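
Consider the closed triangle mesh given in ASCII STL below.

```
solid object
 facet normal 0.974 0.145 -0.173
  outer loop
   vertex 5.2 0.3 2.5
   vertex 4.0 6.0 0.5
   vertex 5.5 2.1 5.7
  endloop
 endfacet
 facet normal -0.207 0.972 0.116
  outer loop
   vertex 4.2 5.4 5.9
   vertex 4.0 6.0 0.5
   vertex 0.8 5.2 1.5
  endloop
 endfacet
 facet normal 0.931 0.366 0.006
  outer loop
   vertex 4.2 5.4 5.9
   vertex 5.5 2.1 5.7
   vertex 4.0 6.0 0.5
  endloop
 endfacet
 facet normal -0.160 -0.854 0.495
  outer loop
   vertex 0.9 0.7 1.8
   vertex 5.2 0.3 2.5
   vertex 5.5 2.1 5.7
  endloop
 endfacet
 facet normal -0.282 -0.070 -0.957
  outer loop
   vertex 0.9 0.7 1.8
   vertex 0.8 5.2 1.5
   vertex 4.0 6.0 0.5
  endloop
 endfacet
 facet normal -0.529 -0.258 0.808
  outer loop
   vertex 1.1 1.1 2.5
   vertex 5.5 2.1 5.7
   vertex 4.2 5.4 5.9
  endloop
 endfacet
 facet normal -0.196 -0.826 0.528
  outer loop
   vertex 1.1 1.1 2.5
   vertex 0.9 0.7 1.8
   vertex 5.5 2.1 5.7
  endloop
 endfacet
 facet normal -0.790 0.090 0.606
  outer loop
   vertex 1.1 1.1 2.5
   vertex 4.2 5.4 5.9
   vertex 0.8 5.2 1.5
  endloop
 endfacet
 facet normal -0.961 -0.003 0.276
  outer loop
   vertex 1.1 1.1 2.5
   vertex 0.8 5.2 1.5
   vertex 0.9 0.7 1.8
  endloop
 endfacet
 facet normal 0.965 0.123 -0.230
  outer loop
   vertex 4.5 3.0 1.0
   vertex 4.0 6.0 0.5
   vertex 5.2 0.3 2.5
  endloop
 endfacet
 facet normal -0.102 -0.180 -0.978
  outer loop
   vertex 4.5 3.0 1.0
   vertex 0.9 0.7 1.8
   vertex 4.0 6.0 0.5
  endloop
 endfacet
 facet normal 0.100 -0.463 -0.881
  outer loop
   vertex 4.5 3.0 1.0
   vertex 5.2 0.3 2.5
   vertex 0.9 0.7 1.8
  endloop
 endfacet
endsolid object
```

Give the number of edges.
18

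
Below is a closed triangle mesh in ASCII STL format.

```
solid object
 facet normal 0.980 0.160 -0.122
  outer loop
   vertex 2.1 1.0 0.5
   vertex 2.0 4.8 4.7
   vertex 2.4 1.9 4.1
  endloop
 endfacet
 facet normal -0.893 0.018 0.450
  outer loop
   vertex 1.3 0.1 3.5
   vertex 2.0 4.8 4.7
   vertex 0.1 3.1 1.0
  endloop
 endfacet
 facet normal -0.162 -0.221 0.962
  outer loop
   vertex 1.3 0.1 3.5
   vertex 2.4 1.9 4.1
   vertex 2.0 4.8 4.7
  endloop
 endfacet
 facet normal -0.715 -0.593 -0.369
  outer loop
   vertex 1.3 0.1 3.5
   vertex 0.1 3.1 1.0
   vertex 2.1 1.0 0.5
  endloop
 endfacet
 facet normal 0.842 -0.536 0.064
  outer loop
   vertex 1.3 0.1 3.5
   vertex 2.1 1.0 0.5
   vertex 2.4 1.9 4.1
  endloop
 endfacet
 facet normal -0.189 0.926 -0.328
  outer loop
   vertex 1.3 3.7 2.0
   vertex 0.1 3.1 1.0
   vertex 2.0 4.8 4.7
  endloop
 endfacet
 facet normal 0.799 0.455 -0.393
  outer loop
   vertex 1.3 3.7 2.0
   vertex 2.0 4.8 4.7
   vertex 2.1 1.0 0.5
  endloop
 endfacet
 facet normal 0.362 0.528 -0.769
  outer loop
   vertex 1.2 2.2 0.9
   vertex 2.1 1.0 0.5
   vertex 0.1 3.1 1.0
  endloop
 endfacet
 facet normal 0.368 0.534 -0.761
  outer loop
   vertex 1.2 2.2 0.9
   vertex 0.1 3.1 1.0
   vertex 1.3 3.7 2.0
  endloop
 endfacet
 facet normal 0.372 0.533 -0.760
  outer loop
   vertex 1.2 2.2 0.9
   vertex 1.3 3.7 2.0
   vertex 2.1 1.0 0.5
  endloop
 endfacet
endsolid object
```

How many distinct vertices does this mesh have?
7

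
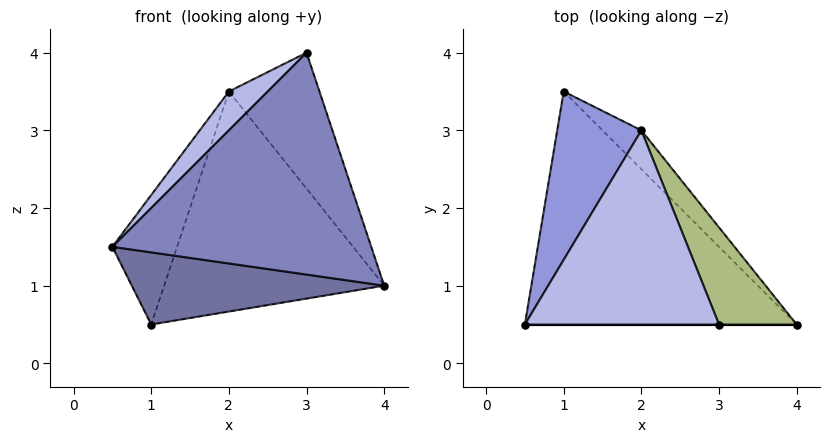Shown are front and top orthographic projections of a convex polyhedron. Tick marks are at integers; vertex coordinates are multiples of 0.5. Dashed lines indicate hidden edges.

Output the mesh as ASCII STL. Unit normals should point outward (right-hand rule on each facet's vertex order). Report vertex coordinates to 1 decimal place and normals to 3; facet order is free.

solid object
 facet normal -0.135 -0.293 -0.947
  outer loop
   vertex 1.0 3.5 0.5
   vertex 4.0 0.5 1.0
   vertex 0.5 0.5 1.5
  endloop
 endfacet
 facet normal 0.000 -1.000 0.000
  outer loop
   vertex 3.0 0.5 4.0
   vertex 0.5 0.5 1.5
   vertex 4.0 0.5 1.0
  endloop
 endfacet
 facet normal -0.901 0.265 0.344
  outer loop
   vertex 2.0 3.0 3.5
   vertex 1.0 3.5 0.5
   vertex 0.5 0.5 1.5
  endloop
 endfacet
 facet normal -0.700 -0.140 0.700
  outer loop
   vertex 2.0 3.0 3.5
   vertex 0.5 0.5 1.5
   vertex 3.0 0.5 4.0
  endloop
 endfacet
 facet normal 0.712 0.692 -0.122
  outer loop
   vertex 2.0 3.0 3.5
   vertex 4.0 0.5 1.0
   vertex 1.0 3.5 0.5
  endloop
 endfacet
 facet normal 0.867 0.405 0.289
  outer loop
   vertex 2.0 3.0 3.5
   vertex 3.0 0.5 4.0
   vertex 4.0 0.5 1.0
  endloop
 endfacet
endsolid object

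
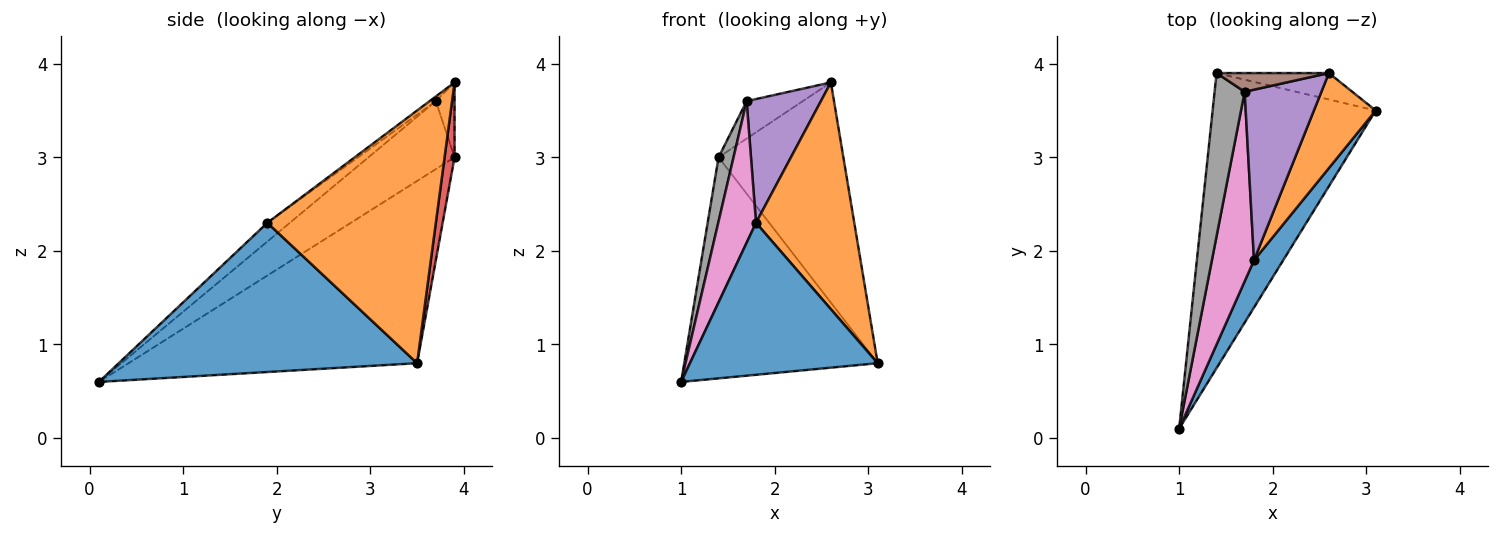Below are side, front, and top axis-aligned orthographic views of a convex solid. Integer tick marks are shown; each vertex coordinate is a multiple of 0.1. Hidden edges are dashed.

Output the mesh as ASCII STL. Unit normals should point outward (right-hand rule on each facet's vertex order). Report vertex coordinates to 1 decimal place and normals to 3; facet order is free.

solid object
 facet normal 0.835 -0.525 0.163
  outer loop
   vertex 1.8 1.9 2.3
   vertex 1.0 0.1 0.6
   vertex 3.1 3.5 0.8
  endloop
 endfacet
 facet normal 0.845 -0.493 0.207
  outer loop
   vertex 1.8 1.9 2.3
   vertex 3.1 3.5 0.8
   vertex 2.6 3.9 3.8
  endloop
 endfacet
 facet normal -0.667 0.447 -0.596
  outer loop
   vertex 1.4 3.9 3.0
   vertex 3.1 3.5 0.8
   vertex 1.0 0.1 0.6
  endloop
 endfacet
 facet normal 0.079 0.990 -0.119
  outer loop
   vertex 1.4 3.9 3.0
   vertex 2.6 3.9 3.8
   vertex 3.1 3.5 0.8
  endloop
 endfacet
 facet normal -0.049 -0.587 0.808
  outer loop
   vertex 1.7 3.7 3.6
   vertex 1.8 1.9 2.3
   vertex 2.6 3.9 3.8
  endloop
 endfacet
 facet normal -0.286 0.857 0.429
  outer loop
   vertex 1.7 3.7 3.6
   vertex 2.6 3.9 3.8
   vertex 1.4 3.9 3.0
  endloop
 endfacet
 facet normal -0.335 -0.564 0.755
  outer loop
   vertex 1.7 3.7 3.6
   vertex 1.0 0.1 0.6
   vertex 1.8 1.9 2.3
  endloop
 endfacet
 facet normal -0.903 -0.157 0.399
  outer loop
   vertex 1.7 3.7 3.6
   vertex 1.4 3.9 3.0
   vertex 1.0 0.1 0.6
  endloop
 endfacet
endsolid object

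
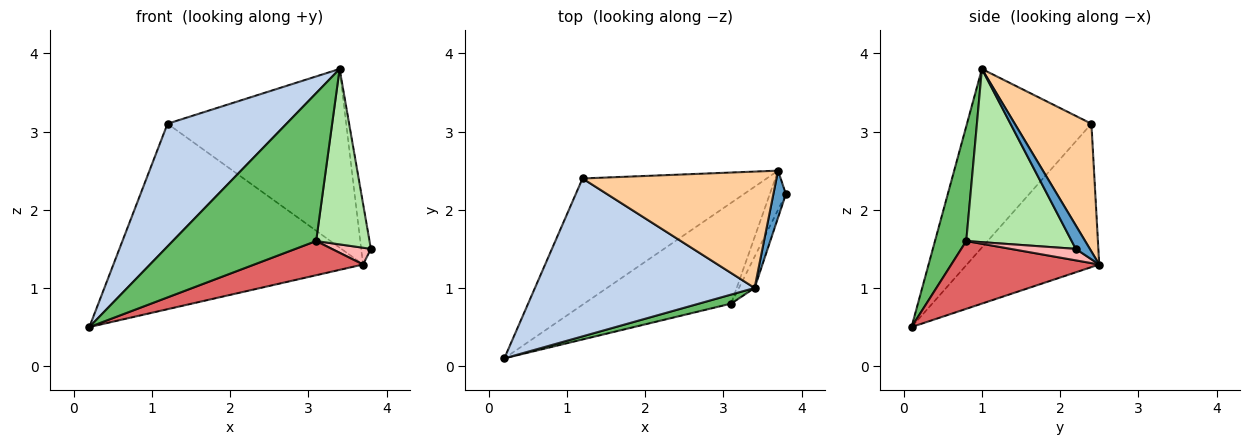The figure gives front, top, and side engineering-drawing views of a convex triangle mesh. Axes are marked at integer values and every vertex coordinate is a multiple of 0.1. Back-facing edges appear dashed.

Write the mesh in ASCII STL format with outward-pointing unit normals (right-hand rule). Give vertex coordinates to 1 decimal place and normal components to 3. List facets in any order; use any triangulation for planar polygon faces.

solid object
 facet normal 0.754 0.519 0.402
  outer loop
   vertex 3.7 2.5 1.3
   vertex 3.4 1.0 3.8
   vertex 3.8 2.2 1.5
  endloop
 endfacet
 facet normal -0.540 -0.516 0.665
  outer loop
   vertex 1.2 2.4 3.1
   vertex 0.2 0.1 0.5
   vertex 3.4 1.0 3.8
  endloop
 endfacet
 facet normal -0.401 0.757 -0.515
  outer loop
   vertex 1.2 2.4 3.1
   vertex 3.7 2.5 1.3
   vertex 0.2 0.1 0.5
  endloop
 endfacet
 facet normal 0.338 0.788 0.514
  outer loop
   vertex 1.2 2.4 3.1
   vertex 3.4 1.0 3.8
   vertex 3.7 2.5 1.3
  endloop
 endfacet
 facet normal 0.213 -0.975 0.060
  outer loop
   vertex 3.1 0.8 1.6
   vertex 3.4 1.0 3.8
   vertex 0.2 0.1 0.5
  endloop
 endfacet
 facet normal 0.889 -0.450 -0.080
  outer loop
   vertex 3.1 0.8 1.6
   vertex 3.8 2.2 1.5
   vertex 3.4 1.0 3.8
  endloop
 endfacet
 facet normal 0.400 -0.294 -0.868
  outer loop
   vertex 3.1 0.8 1.6
   vertex 0.2 0.1 0.5
   vertex 3.7 2.5 1.3
  endloop
 endfacet
 facet normal 0.549 -0.329 -0.768
  outer loop
   vertex 3.1 0.8 1.6
   vertex 3.7 2.5 1.3
   vertex 3.8 2.2 1.5
  endloop
 endfacet
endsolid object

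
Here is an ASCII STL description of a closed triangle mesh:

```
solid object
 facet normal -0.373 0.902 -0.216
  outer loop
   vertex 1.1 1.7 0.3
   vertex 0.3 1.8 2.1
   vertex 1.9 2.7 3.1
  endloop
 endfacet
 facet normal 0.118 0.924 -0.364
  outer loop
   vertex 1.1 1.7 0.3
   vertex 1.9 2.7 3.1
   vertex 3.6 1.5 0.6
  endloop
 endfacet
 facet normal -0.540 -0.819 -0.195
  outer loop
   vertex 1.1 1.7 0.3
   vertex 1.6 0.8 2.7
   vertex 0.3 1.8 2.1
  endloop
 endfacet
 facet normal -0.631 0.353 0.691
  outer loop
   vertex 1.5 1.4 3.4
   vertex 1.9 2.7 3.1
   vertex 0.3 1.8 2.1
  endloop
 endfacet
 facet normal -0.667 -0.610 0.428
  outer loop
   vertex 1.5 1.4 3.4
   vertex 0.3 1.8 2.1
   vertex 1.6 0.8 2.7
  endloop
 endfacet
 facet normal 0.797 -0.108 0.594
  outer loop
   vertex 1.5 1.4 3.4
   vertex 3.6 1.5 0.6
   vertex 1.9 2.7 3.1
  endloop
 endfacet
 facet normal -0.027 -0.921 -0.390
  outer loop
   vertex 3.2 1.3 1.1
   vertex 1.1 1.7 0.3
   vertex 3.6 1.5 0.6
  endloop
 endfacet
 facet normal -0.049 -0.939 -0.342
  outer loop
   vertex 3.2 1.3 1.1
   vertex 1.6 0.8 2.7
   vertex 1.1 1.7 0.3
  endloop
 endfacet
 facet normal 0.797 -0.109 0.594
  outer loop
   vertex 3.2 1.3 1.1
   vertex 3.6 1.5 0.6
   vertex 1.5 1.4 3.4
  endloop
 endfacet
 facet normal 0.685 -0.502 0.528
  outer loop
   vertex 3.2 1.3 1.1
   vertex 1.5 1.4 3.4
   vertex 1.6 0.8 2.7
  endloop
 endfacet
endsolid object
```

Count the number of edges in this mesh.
15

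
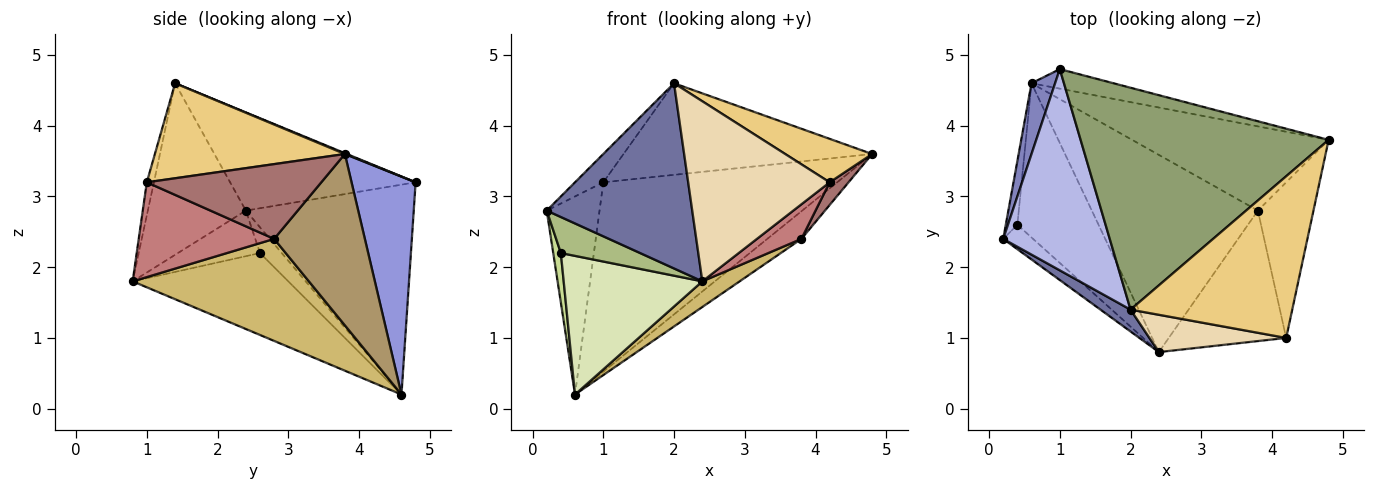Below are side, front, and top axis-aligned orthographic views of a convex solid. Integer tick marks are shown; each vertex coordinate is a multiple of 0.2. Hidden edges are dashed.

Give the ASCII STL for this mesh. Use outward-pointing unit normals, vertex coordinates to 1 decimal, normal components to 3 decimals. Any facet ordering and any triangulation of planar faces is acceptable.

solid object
 facet normal -0.556 -0.825 0.097
  outer loop
   vertex 2.0 1.4 4.6
   vertex 0.2 2.4 2.8
   vertex 2.4 0.8 1.8
  endloop
 endfacet
 facet normal -0.948 0.298 0.107
  outer loop
   vertex 1.0 4.8 3.2
   vertex 0.6 4.6 0.2
   vertex 0.2 2.4 2.8
  endloop
 endfacet
 facet normal 0.263 0.960 -0.099
  outer loop
   vertex 1.0 4.8 3.2
   vertex 4.8 3.8 3.6
   vertex 0.6 4.6 0.2
  endloop
 endfacet
 facet normal -0.674 0.103 0.731
  outer loop
   vertex 1.0 4.8 3.2
   vertex 0.2 2.4 2.8
   vertex 2.0 1.4 4.6
  endloop
 endfacet
 facet normal 0.003 0.382 0.924
  outer loop
   vertex 1.0 4.8 3.2
   vertex 2.0 1.4 4.6
   vertex 4.8 3.8 3.6
  endloop
 endfacet
 facet normal -0.651 -0.628 -0.426
  outer loop
   vertex 0.4 2.6 2.2
   vertex 2.4 0.8 1.8
   vertex 0.2 2.4 2.8
  endloop
 endfacet
 facet normal -0.869 -0.304 -0.391
  outer loop
   vertex 0.4 2.6 2.2
   vertex 0.2 2.4 2.8
   vertex 0.6 4.6 0.2
  endloop
 endfacet
 facet normal -0.600 -0.535 -0.595
  outer loop
   vertex 0.4 2.6 2.2
   vertex 0.6 4.6 0.2
   vertex 2.4 0.8 1.8
  endloop
 endfacet
 facet normal 0.638 0.240 -0.732
  outer loop
   vertex 3.8 2.8 2.4
   vertex 0.6 4.6 0.2
   vertex 4.8 3.8 3.6
  endloop
 endfacet
 facet normal 0.520 -0.110 -0.847
  outer loop
   vertex 3.8 2.8 2.4
   vertex 2.4 0.8 1.8
   vertex 0.6 4.6 0.2
  endloop
 endfacet
 facet normal 0.493 -0.226 0.840
  outer loop
   vertex 4.2 1.0 3.2
   vertex 4.8 3.8 3.6
   vertex 2.0 1.4 4.6
  endloop
 endfacet
 facet normal -0.049 -0.978 0.203
  outer loop
   vertex 4.2 1.0 3.2
   vertex 2.0 1.4 4.6
   vertex 2.4 0.8 1.8
  endloop
 endfacet
 facet normal 0.800 -0.086 -0.594
  outer loop
   vertex 4.2 1.0 3.2
   vertex 3.8 2.8 2.4
   vertex 4.8 3.8 3.6
  endloop
 endfacet
 facet normal 0.615 -0.202 -0.762
  outer loop
   vertex 4.2 1.0 3.2
   vertex 2.4 0.8 1.8
   vertex 3.8 2.8 2.4
  endloop
 endfacet
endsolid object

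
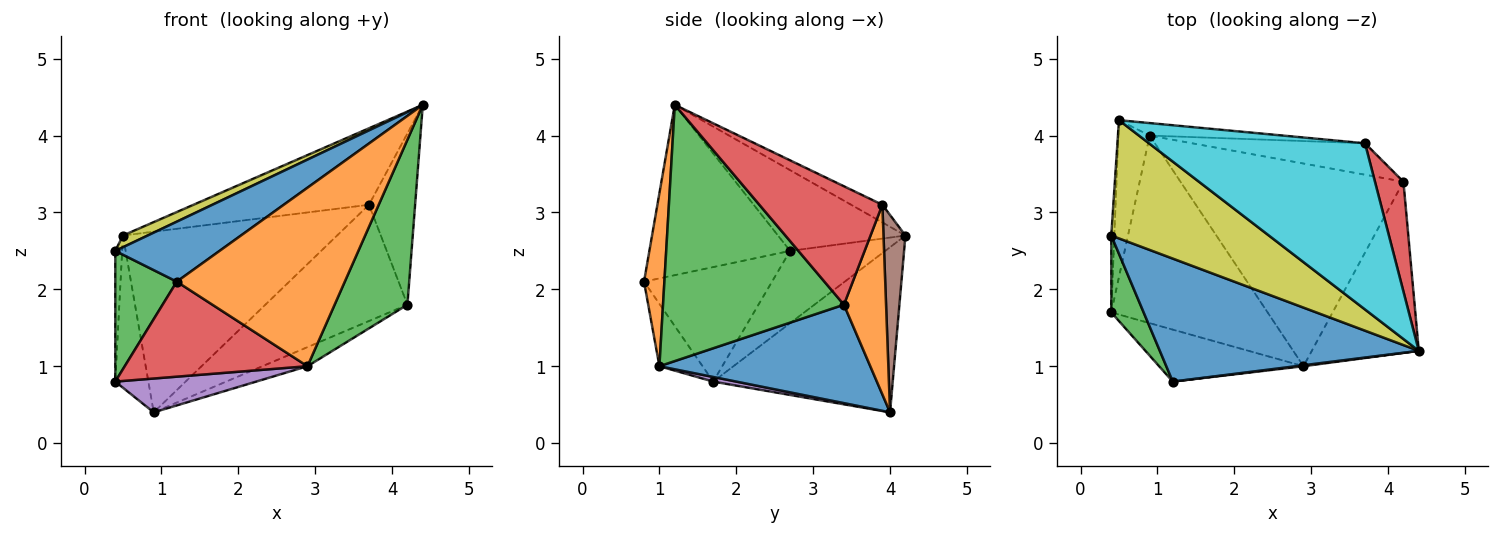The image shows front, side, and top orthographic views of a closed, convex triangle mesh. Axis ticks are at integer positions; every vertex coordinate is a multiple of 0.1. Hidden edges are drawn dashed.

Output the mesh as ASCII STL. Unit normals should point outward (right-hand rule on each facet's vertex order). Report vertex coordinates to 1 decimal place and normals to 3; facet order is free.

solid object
 facet normal -0.509 -0.377 0.774
  outer loop
   vertex 1.2 0.8 2.1
   vertex 4.4 1.2 4.4
   vertex 0.4 2.7 2.5
  endloop
 endfacet
 facet normal 0.120 -0.993 0.005
  outer loop
   vertex 2.9 1.0 1.0
   vertex 4.4 1.2 4.4
   vertex 1.2 0.8 2.1
  endloop
 endfacet
 facet normal -0.873 -0.420 0.247
  outer loop
   vertex 0.4 1.7 0.8
   vertex 1.2 0.8 2.1
   vertex 0.4 2.7 2.5
  endloop
 endfacet
 facet normal -0.203 -0.859 -0.470
  outer loop
   vertex 0.4 1.7 0.8
   vertex 2.9 1.0 1.0
   vertex 1.2 0.8 2.1
  endloop
 endfacet
 facet normal 0.029 -0.177 -0.984
  outer loop
   vertex 0.4 1.7 0.8
   vertex 0.9 4.0 0.4
   vertex 2.9 1.0 1.0
  endloop
 endfacet
 facet normal 0.102 0.992 -0.069
  outer loop
   vertex 0.5 4.2 2.7
   vertex 3.7 3.9 3.1
   vertex 0.9 4.0 0.4
  endloop
 endfacet
 facet normal -0.996 0.072 -0.042
  outer loop
   vertex 0.5 4.2 2.7
   vertex 0.4 1.7 0.8
   vertex 0.4 2.7 2.5
  endloop
 endfacet
 facet normal -0.967 0.178 -0.184
  outer loop
   vertex 0.5 4.2 2.7
   vertex 0.9 4.0 0.4
   vertex 0.4 1.7 0.8
  endloop
 endfacet
 facet normal -0.454 -0.088 0.887
  outer loop
   vertex 0.5 4.2 2.7
   vertex 0.4 2.7 2.5
   vertex 4.4 1.2 4.4
  endloop
 endfacet
 facet normal -0.074 0.417 0.906
  outer loop
   vertex 0.5 4.2 2.7
   vertex 4.4 1.2 4.4
   vertex 3.7 3.9 3.1
  endloop
 endfacet
 facet normal 0.402 0.086 -0.911
  outer loop
   vertex 4.2 3.4 1.8
   vertex 2.9 1.0 1.0
   vertex 0.9 4.0 0.4
  endloop
 endfacet
 facet normal 0.275 0.928 -0.251
  outer loop
   vertex 4.2 3.4 1.8
   vertex 0.9 4.0 0.4
   vertex 3.7 3.9 3.1
  endloop
 endfacet
 facet normal 0.865 -0.348 -0.361
  outer loop
   vertex 4.2 3.4 1.8
   vertex 4.4 1.2 4.4
   vertex 2.9 1.0 1.0
  endloop
 endfacet
 facet normal 0.913 0.343 0.220
  outer loop
   vertex 4.2 3.4 1.8
   vertex 3.7 3.9 3.1
   vertex 4.4 1.2 4.4
  endloop
 endfacet
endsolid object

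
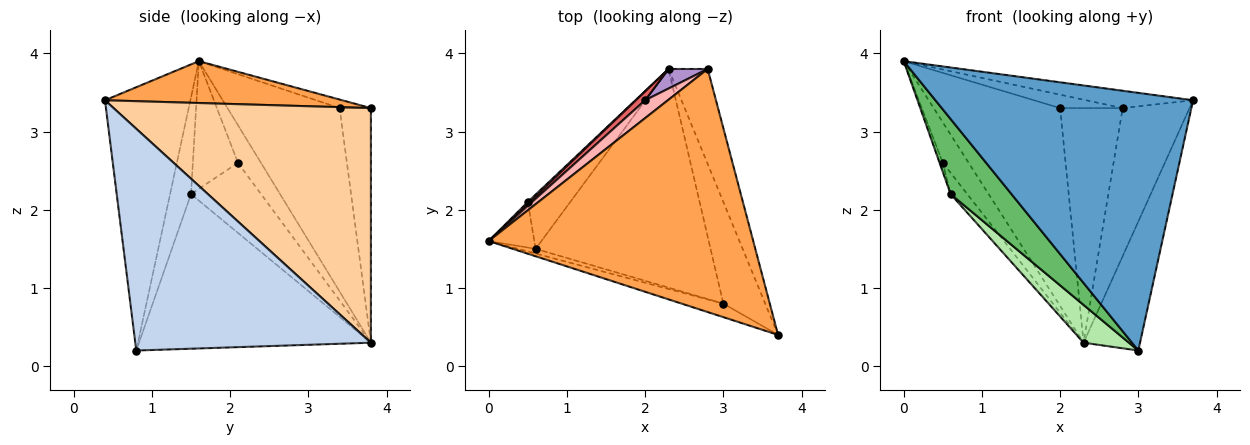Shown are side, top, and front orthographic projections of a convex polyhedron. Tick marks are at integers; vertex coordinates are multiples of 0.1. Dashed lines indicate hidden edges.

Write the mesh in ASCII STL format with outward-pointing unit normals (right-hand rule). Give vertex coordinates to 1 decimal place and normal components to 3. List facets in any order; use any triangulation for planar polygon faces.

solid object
 facet normal -0.314 -0.948 -0.050
  outer loop
   vertex 3.0 0.8 0.2
   vertex 3.7 0.4 3.4
   vertex 0.0 1.6 3.9
  endloop
 endfacet
 facet normal 0.956 0.229 -0.181
  outer loop
   vertex 3.0 0.8 0.2
   vertex 2.3 3.8 0.3
   vertex 3.7 0.4 3.4
  endloop
 endfacet
 facet normal 0.156 0.070 0.985
  outer loop
   vertex 2.8 3.8 3.3
   vertex 0.0 1.6 3.9
   vertex 3.7 0.4 3.4
  endloop
 endfacet
 facet normal 0.956 0.248 -0.159
  outer loop
   vertex 2.8 3.8 3.3
   vertex 3.7 0.4 3.4
   vertex 2.3 3.8 0.3
  endloop
 endfacet
 facet normal -0.325 -0.944 -0.059
  outer loop
   vertex 0.6 1.5 2.2
   vertex 3.0 0.8 0.2
   vertex 0.0 1.6 3.9
  endloop
 endfacet
 facet normal -0.657 -0.128 -0.743
  outer loop
   vertex 0.6 1.5 2.2
   vertex 2.3 3.8 0.3
   vertex 3.0 0.8 0.2
  endloop
 endfacet
 facet normal -0.663 0.748 0.033
  outer loop
   vertex 2.0 3.4 3.3
   vertex 2.3 3.8 0.3
   vertex 0.0 1.6 3.9
  endloop
 endfacet
 facet normal -0.287 0.575 0.766
  outer loop
   vertex 2.0 3.4 3.3
   vertex 0.0 1.6 3.9
   vertex 2.8 3.8 3.3
  endloop
 endfacet
 facet normal -0.446 0.892 0.074
  outer loop
   vertex 2.0 3.4 3.3
   vertex 2.8 3.8 3.3
   vertex 2.3 3.8 0.3
  endloop
 endfacet
 facet normal -0.665 0.746 0.031
  outer loop
   vertex 0.5 2.1 2.6
   vertex 0.0 1.6 3.9
   vertex 2.3 3.8 0.3
  endloop
 endfacet
 facet normal -0.940 0.067 -0.336
  outer loop
   vertex 0.5 2.1 2.6
   vertex 0.6 1.5 2.2
   vertex 0.0 1.6 3.9
  endloop
 endfacet
 facet normal -0.838 0.199 -0.508
  outer loop
   vertex 0.5 2.1 2.6
   vertex 2.3 3.8 0.3
   vertex 0.6 1.5 2.2
  endloop
 endfacet
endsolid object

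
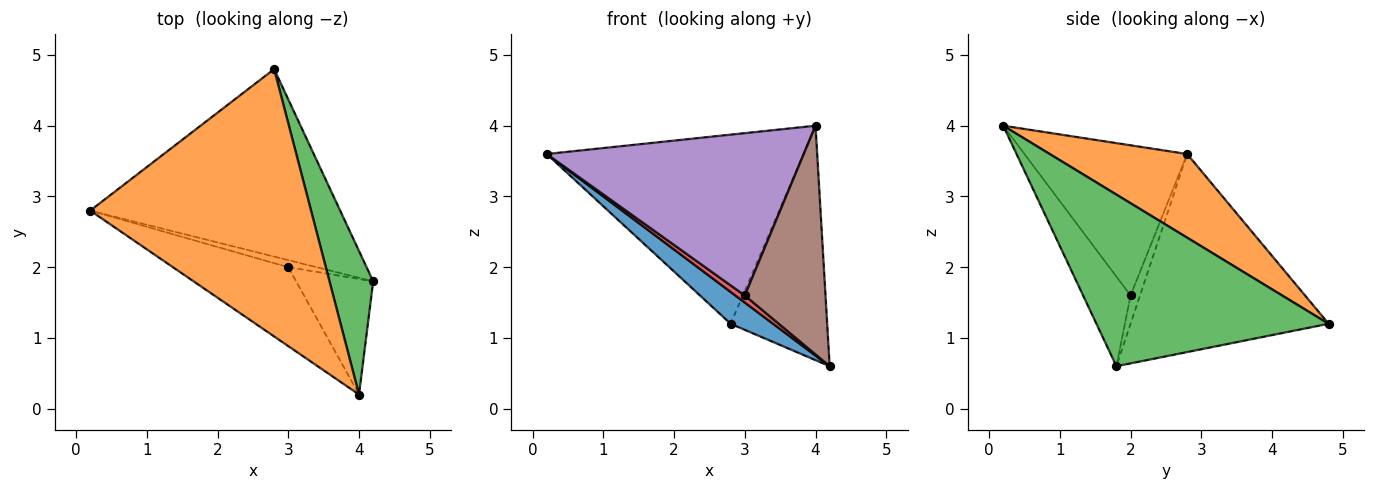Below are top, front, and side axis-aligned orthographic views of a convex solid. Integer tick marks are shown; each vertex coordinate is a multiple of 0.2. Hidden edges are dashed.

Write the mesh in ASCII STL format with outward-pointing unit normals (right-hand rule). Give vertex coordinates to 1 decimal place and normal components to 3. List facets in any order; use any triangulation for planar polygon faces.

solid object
 facet normal -0.616 -0.132 -0.777
  outer loop
   vertex 2.8 4.8 1.2
   vertex 4.2 1.8 0.6
   vertex 0.2 2.8 3.6
  endloop
 endfacet
 facet normal 0.295 0.552 0.780
  outer loop
   vertex 4.0 0.2 4.0
   vertex 2.8 4.8 1.2
   vertex 0.2 2.8 3.6
  endloop
 endfacet
 facet normal 0.899 0.374 0.229
  outer loop
   vertex 4.0 0.2 4.0
   vertex 4.2 1.8 0.6
   vertex 2.8 4.8 1.2
  endloop
 endfacet
 facet normal -0.577 -0.577 -0.577
  outer loop
   vertex 3.0 2.0 1.6
   vertex 0.2 2.8 3.6
   vertex 4.2 1.8 0.6
  endloop
 endfacet
 facet normal -0.495 -0.782 -0.380
  outer loop
   vertex 3.0 2.0 1.6
   vertex 4.0 0.2 4.0
   vertex 0.2 2.8 3.6
  endloop
 endfacet
 facet normal -0.464 -0.790 -0.399
  outer loop
   vertex 3.0 2.0 1.6
   vertex 4.2 1.8 0.6
   vertex 4.0 0.2 4.0
  endloop
 endfacet
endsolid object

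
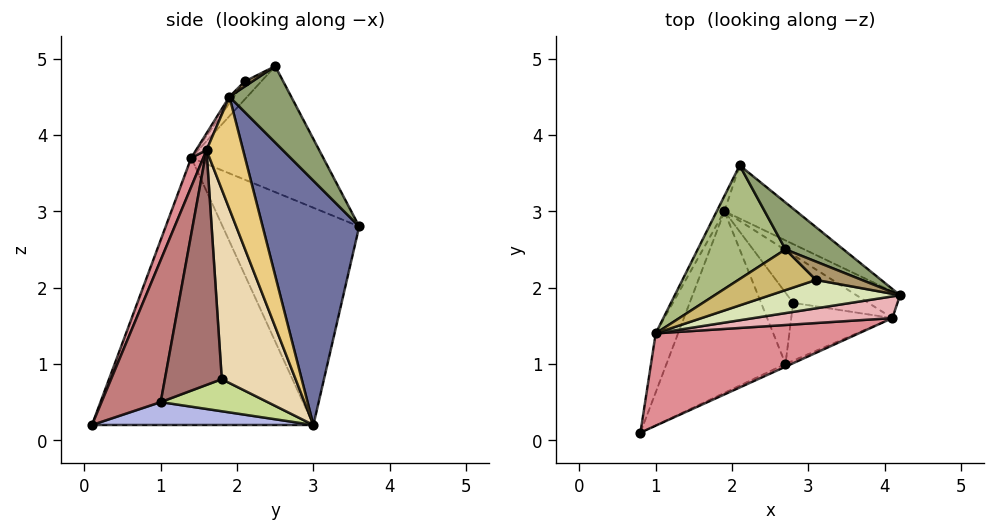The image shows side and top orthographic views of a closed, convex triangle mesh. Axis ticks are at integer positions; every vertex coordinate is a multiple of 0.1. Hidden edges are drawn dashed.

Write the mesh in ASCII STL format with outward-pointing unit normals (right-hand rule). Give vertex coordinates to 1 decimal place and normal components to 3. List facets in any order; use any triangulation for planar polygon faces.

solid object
 facet normal 0.712 0.670 -0.209
  outer loop
   vertex 1.9 3.0 0.2
   vertex 2.1 3.6 2.8
   vertex 4.2 1.9 4.5
  endloop
 endfacet
 facet normal -0.932 0.354 -0.078
  outer loop
   vertex 1.0 1.4 3.7
   vertex 1.9 3.0 0.2
   vertex 0.8 0.1 0.2
  endloop
 endfacet
 facet normal -0.899 0.437 -0.032
  outer loop
   vertex 1.0 1.4 3.7
   vertex 2.1 3.6 2.8
   vertex 1.9 3.0 0.2
  endloop
 endfacet
 facet normal 0.189 -0.072 -0.979
  outer loop
   vertex 2.7 1.0 0.5
   vertex 0.8 0.1 0.2
   vertex 1.9 3.0 0.2
  endloop
 endfacet
 facet normal 0.424 0.846 0.322
  outer loop
   vertex 2.7 2.5 4.9
   vertex 4.2 1.9 4.5
   vertex 2.1 3.6 2.8
  endloop
 endfacet
 facet normal -0.690 0.542 0.481
  outer loop
   vertex 2.7 2.5 4.9
   vertex 2.1 3.6 2.8
   vertex 1.0 1.4 3.7
  endloop
 endfacet
 facet normal 0.696 0.174 -0.696
  outer loop
   vertex 2.8 1.8 0.8
   vertex 2.7 1.0 0.5
   vertex 1.9 3.0 0.2
  endloop
 endfacet
 facet normal -0.031 -0.787 0.616
  outer loop
   vertex 3.1 2.1 4.7
   vertex 1.0 1.4 3.7
   vertex 4.2 1.9 4.5
  endloop
 endfacet
 facet normal 0.103 -0.361 0.927
  outer loop
   vertex 3.1 2.1 4.7
   vertex 4.2 1.9 4.5
   vertex 2.7 2.5 4.9
  endloop
 endfacet
 facet normal -0.184 -0.581 0.793
  outer loop
   vertex 3.1 2.1 4.7
   vertex 2.7 2.5 4.9
   vertex 1.0 1.4 3.7
  endloop
 endfacet
 facet normal 0.822 0.471 -0.319
  outer loop
   vertex 4.1 1.6 3.8
   vertex 1.9 3.0 0.2
   vertex 4.2 1.9 4.5
  endloop
 endfacet
 facet normal 0.827 0.456 -0.328
  outer loop
   vertex 4.1 1.6 3.8
   vertex 2.8 1.8 0.8
   vertex 1.9 3.0 0.2
  endloop
 endfacet
 facet normal 0.918 0.034 -0.395
  outer loop
   vertex 4.1 1.6 3.8
   vertex 2.7 1.0 0.5
   vertex 2.8 1.8 0.8
  endloop
 endfacet
 facet normal 0.430 -0.902 -0.019
  outer loop
   vertex 4.1 1.6 3.8
   vertex 0.8 0.1 0.2
   vertex 2.7 1.0 0.5
  endloop
 endfacet
 facet normal 0.049 -0.937 0.345
  outer loop
   vertex 4.1 1.6 3.8
   vertex 1.0 1.4 3.7
   vertex 0.8 0.1 0.2
  endloop
 endfacet
 facet normal 0.047 -0.921 0.388
  outer loop
   vertex 4.1 1.6 3.8
   vertex 4.2 1.9 4.5
   vertex 1.0 1.4 3.7
  endloop
 endfacet
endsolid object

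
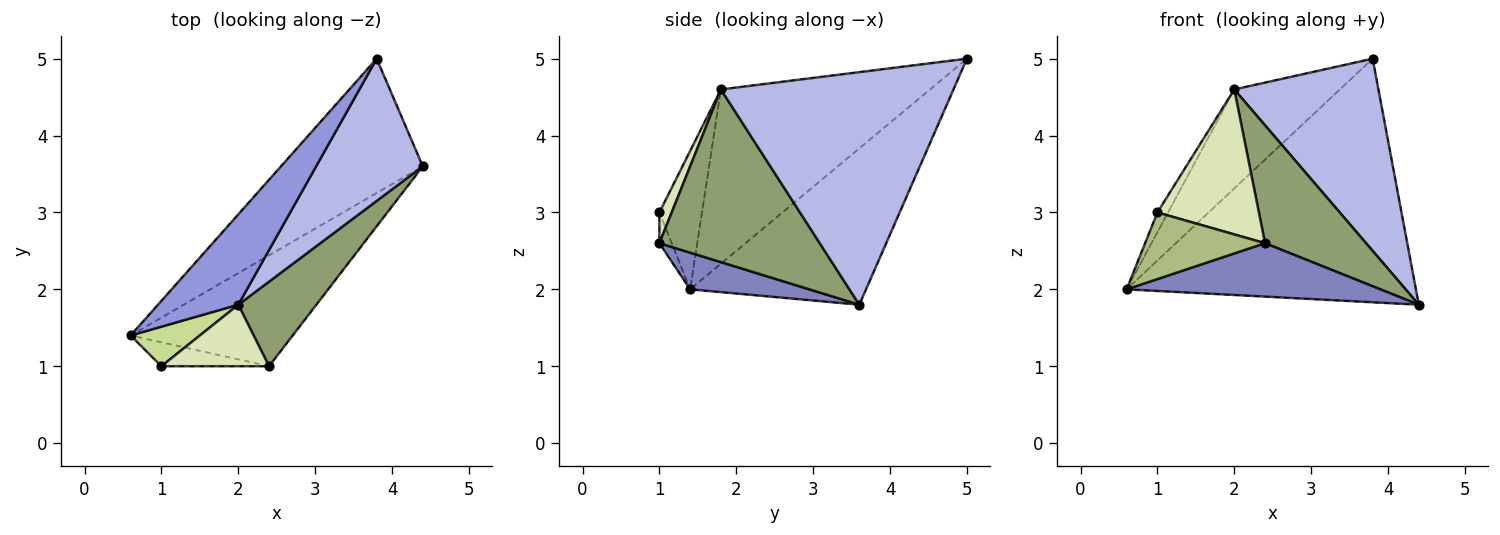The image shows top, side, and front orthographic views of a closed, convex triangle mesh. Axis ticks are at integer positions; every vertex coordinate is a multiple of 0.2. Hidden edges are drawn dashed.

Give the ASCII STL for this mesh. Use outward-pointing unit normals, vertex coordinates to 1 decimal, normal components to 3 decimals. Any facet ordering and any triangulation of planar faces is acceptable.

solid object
 facet normal -0.470 0.773 -0.426
  outer loop
   vertex 3.8 5.0 5.0
   vertex 4.4 3.6 1.8
   vertex 0.6 1.4 2.0
  endloop
 endfacet
 facet normal 0.200 -0.425 -0.883
  outer loop
   vertex 2.4 1.0 2.6
   vertex 0.6 1.4 2.0
   vertex 4.4 3.6 1.8
  endloop
 endfacet
 facet normal -0.826 0.417 0.380
  outer loop
   vertex 2.0 1.8 4.6
   vertex 3.8 5.0 5.0
   vertex 0.6 1.4 2.0
  endloop
 endfacet
 facet normal 0.792 -0.491 0.363
  outer loop
   vertex 2.0 1.8 4.6
   vertex 4.4 3.6 1.8
   vertex 3.8 5.0 5.0
  endloop
 endfacet
 facet normal 0.790 -0.498 0.357
  outer loop
   vertex 2.0 1.8 4.6
   vertex 2.4 1.0 2.6
   vertex 4.4 3.6 1.8
  endloop
 endfacet
 facet normal -0.096 -0.937 -0.336
  outer loop
   vertex 1.0 1.0 3.0
   vertex 0.6 1.4 2.0
   vertex 2.4 1.0 2.6
  endloop
 endfacet
 facet normal -0.873 0.218 0.436
  outer loop
   vertex 1.0 1.0 3.0
   vertex 2.0 1.8 4.6
   vertex 0.6 1.4 2.0
  endloop
 endfacet
 facet normal 0.111 -0.915 0.388
  outer loop
   vertex 1.0 1.0 3.0
   vertex 2.4 1.0 2.6
   vertex 2.0 1.8 4.6
  endloop
 endfacet
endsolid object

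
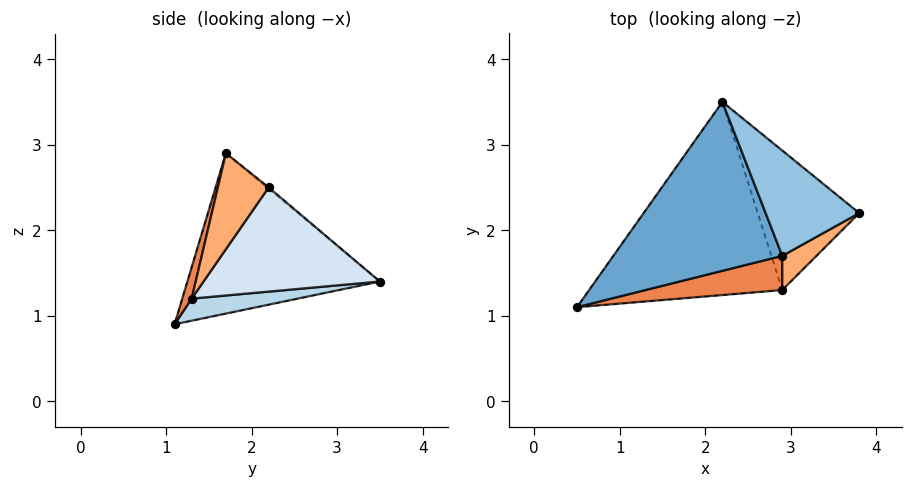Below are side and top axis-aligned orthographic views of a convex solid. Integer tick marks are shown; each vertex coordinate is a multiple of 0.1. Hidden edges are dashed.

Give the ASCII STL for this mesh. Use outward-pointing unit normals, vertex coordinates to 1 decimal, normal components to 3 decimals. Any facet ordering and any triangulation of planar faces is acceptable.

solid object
 facet normal -0.653 0.319 0.687
  outer loop
   vertex 2.9 1.7 2.9
   vertex 2.2 3.5 1.4
   vertex 0.5 1.1 0.9
  endloop
 endfacet
 facet normal -0.012 0.637 0.770
  outer loop
   vertex 2.9 1.7 2.9
   vertex 3.8 2.2 2.5
   vertex 2.2 3.5 1.4
  endloop
 endfacet
 facet normal 0.113 0.125 -0.986
  outer loop
   vertex 2.9 1.3 1.2
   vertex 0.5 1.1 0.9
   vertex 2.2 3.5 1.4
  endloop
 endfacet
 facet normal 0.688 0.280 -0.670
  outer loop
   vertex 2.9 1.3 1.2
   vertex 2.2 3.5 1.4
   vertex 3.8 2.2 2.5
  endloop
 endfacet
 facet normal 0.052 -0.972 0.229
  outer loop
   vertex 2.9 1.3 1.2
   vertex 2.9 1.7 2.9
   vertex 0.5 1.1 0.9
  endloop
 endfacet
 facet normal 0.541 -0.819 0.193
  outer loop
   vertex 2.9 1.3 1.2
   vertex 3.8 2.2 2.5
   vertex 2.9 1.7 2.9
  endloop
 endfacet
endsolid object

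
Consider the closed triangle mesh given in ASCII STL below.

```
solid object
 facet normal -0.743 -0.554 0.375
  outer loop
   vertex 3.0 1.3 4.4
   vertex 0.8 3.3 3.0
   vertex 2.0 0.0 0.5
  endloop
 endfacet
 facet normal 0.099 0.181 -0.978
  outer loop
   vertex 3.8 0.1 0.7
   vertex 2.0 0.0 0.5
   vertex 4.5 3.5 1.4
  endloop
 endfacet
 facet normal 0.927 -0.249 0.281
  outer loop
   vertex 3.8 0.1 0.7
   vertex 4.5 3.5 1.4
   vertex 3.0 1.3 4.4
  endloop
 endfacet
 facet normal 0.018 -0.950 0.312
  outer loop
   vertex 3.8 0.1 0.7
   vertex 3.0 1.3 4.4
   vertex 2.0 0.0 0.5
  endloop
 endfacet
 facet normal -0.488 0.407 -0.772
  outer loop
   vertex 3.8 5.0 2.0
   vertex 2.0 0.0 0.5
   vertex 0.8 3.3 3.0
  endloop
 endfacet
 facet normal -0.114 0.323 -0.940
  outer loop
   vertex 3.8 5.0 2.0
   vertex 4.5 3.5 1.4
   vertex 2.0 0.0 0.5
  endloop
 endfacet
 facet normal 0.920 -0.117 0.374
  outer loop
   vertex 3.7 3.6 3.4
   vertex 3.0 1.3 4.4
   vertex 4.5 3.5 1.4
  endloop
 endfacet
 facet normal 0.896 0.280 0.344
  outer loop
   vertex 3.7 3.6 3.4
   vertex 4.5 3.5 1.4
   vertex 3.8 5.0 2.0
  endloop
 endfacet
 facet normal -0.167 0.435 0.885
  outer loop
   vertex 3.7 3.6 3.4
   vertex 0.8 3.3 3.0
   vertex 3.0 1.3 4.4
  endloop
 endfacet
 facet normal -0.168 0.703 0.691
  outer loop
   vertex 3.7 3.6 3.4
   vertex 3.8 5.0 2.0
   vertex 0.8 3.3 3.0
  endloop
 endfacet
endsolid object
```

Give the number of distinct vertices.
7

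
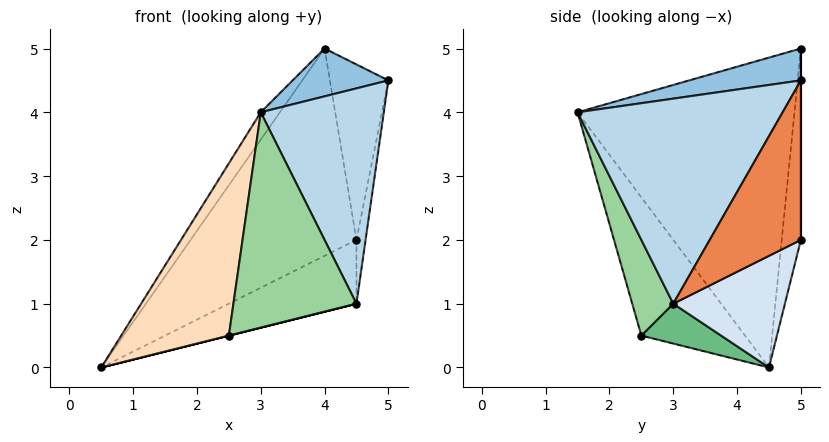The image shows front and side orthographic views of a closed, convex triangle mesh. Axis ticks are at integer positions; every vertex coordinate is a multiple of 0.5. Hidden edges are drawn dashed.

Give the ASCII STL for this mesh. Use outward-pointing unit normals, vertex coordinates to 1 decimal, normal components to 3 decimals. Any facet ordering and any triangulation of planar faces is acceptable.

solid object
 facet normal -0.820 0.072 0.567
  outer loop
   vertex 4.0 5.0 5.0
   vertex 0.5 4.5 0.0
   vertex 3.0 1.5 4.0
  endloop
 endfacet
 facet normal 0.418 -0.358 0.835
  outer loop
   vertex 4.0 5.0 5.0
   vertex 3.0 1.5 4.0
   vertex 5.0 5.0 4.5
  endloop
 endfacet
 facet normal 0.845 -0.507 0.169
  outer loop
   vertex 4.5 3.0 1.0
   vertex 5.0 5.0 4.5
   vertex 3.0 1.5 4.0
  endloop
 endfacet
 facet normal 0.364 0.416 -0.833
  outer loop
   vertex 4.5 5.0 2.0
   vertex 4.5 3.0 1.0
   vertex 0.5 4.5 0.0
  endloop
 endfacet
 facet normal 0.976 0.098 -0.195
  outer loop
   vertex 4.5 5.0 2.0
   vertex 5.0 5.0 4.5
   vertex 4.5 3.0 1.0
  endloop
 endfacet
 facet normal -0.115 0.993 -0.019
  outer loop
   vertex 4.5 5.0 2.0
   vertex 0.5 4.5 0.0
   vertex 4.0 5.0 5.0
  endloop
 endfacet
 facet normal 0.000 1.000 0.000
  outer loop
   vertex 4.5 5.0 2.0
   vertex 4.0 5.0 5.0
   vertex 5.0 5.0 4.5
  endloop
 endfacet
 facet normal -0.690 -0.716 -0.106
  outer loop
   vertex 2.5 2.5 0.5
   vertex 3.0 1.5 4.0
   vertex 0.5 4.5 0.0
  endloop
 endfacet
 facet normal 0.243 0.000 -0.970
  outer loop
   vertex 2.5 2.5 0.5
   vertex 0.5 4.5 0.0
   vertex 4.5 3.0 1.0
  endloop
 endfacet
 facet normal 0.302 -0.905 -0.302
  outer loop
   vertex 2.5 2.5 0.5
   vertex 4.5 3.0 1.0
   vertex 3.0 1.5 4.0
  endloop
 endfacet
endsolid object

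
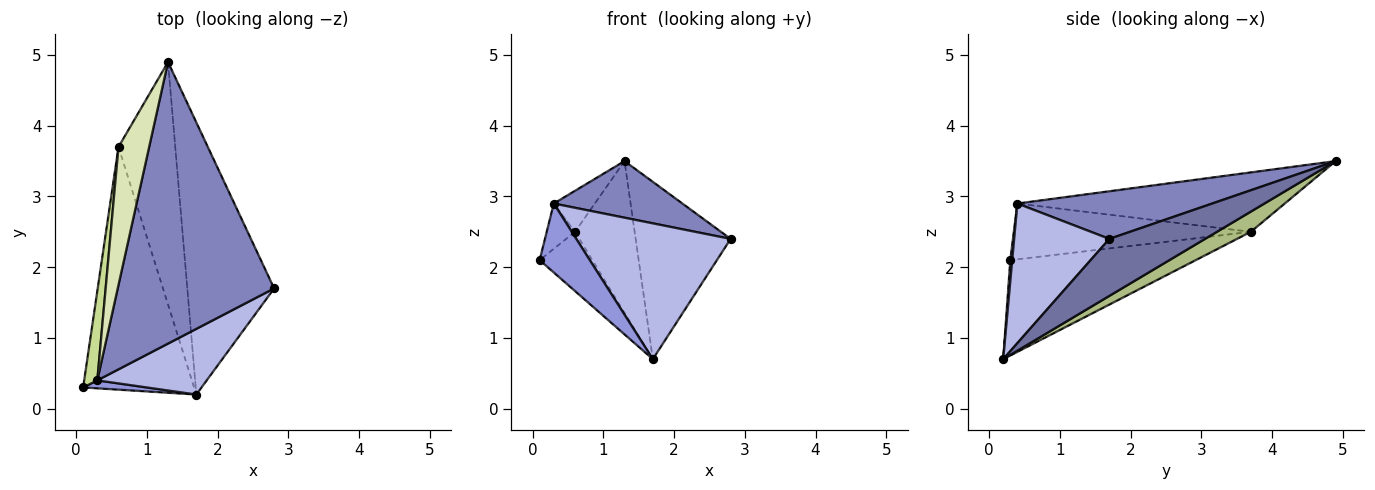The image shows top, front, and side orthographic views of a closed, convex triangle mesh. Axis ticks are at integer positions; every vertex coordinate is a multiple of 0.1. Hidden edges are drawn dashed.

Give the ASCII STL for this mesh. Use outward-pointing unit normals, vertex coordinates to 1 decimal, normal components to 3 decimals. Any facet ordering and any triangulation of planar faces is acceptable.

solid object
 facet normal 0.482 0.478 -0.734
  outer loop
   vertex 1.7 0.2 0.7
   vertex 1.3 4.9 3.5
   vertex 2.8 1.7 2.4
  endloop
 endfacet
 facet normal 0.286 -0.189 0.939
  outer loop
   vertex 0.3 0.4 2.9
   vertex 2.8 1.7 2.4
   vertex 1.3 4.9 3.5
  endloop
 endfacet
 facet normal 0.038 -0.993 0.115
  outer loop
   vertex 0.3 0.4 2.9
   vertex 0.1 0.3 2.1
   vertex 1.7 0.2 0.7
  endloop
 endfacet
 facet normal 0.485 -0.787 0.380
  outer loop
   vertex 0.3 0.4 2.9
   vertex 1.7 0.2 0.7
   vertex 2.8 1.7 2.4
  endloop
 endfacet
 facet normal -0.641 0.182 -0.746
  outer loop
   vertex 0.6 3.7 2.5
   vertex 1.7 0.2 0.7
   vertex 0.1 0.3 2.1
  endloop
 endfacet
 facet normal 0.288 0.508 -0.812
  outer loop
   vertex 0.6 3.7 2.5
   vertex 1.3 4.9 3.5
   vertex 1.7 0.2 0.7
  endloop
 endfacet
 facet normal -0.967 0.115 0.227
  outer loop
   vertex 0.6 3.7 2.5
   vertex 0.1 0.3 2.1
   vertex 0.3 0.4 2.9
  endloop
 endfacet
 facet normal -0.881 0.135 0.454
  outer loop
   vertex 0.6 3.7 2.5
   vertex 0.3 0.4 2.9
   vertex 1.3 4.9 3.5
  endloop
 endfacet
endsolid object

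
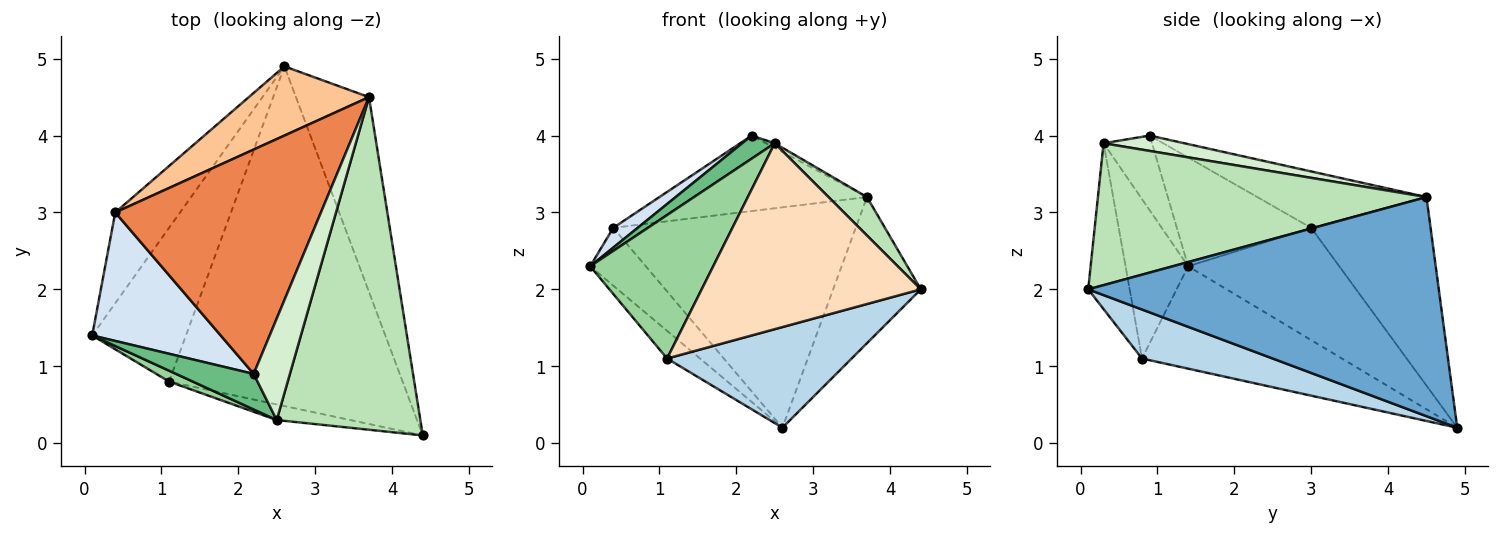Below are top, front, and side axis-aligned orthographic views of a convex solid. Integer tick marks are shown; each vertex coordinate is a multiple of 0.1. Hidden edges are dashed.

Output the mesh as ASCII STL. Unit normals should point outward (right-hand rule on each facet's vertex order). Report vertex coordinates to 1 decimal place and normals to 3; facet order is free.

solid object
 facet normal 0.923 0.231 -0.308
  outer loop
   vertex 3.7 4.5 3.2
   vertex 4.4 0.1 2.0
   vertex 2.6 4.9 0.2
  endloop
 endfacet
 facet normal -0.732 0.121 -0.670
  outer loop
   vertex 1.1 0.8 1.1
   vertex 0.1 1.4 2.3
   vertex 2.6 4.9 0.2
  endloop
 endfacet
 facet normal 0.197 -0.279 -0.940
  outer loop
   vertex 1.1 0.8 1.1
   vertex 2.6 4.9 0.2
   vertex 4.4 0.1 2.0
  endloop
 endfacet
 facet normal -0.642 -0.117 0.758
  outer loop
   vertex 0.4 3.0 2.8
   vertex 0.1 1.4 2.3
   vertex 2.2 0.9 4.0
  endloop
 endfacet
 facet normal -0.251 0.309 0.917
  outer loop
   vertex 0.4 3.0 2.8
   vertex 2.2 0.9 4.0
   vertex 3.7 4.5 3.2
  endloop
 endfacet
 facet normal -0.825 0.304 -0.476
  outer loop
   vertex 0.4 3.0 2.8
   vertex 2.6 4.9 0.2
   vertex 0.1 1.4 2.3
  endloop
 endfacet
 facet normal -0.425 0.863 0.271
  outer loop
   vertex 0.4 3.0 2.8
   vertex 3.7 4.5 3.2
   vertex 2.6 4.9 0.2
  endloop
 endfacet
 facet normal -0.185 -0.979 -0.082
  outer loop
   vertex 2.5 0.3 3.9
   vertex 1.1 0.8 1.1
   vertex 4.4 0.1 2.0
  endloop
 endfacet
 facet normal -0.629 -0.423 0.652
  outer loop
   vertex 2.5 0.3 3.9
   vertex 2.2 0.9 4.0
   vertex 0.1 1.4 2.3
  endloop
 endfacet
 facet normal -0.453 -0.889 0.067
  outer loop
   vertex 2.5 0.3 3.9
   vertex 0.1 1.4 2.3
   vertex 1.1 0.8 1.1
  endloop
 endfacet
 facet normal 0.700 -0.082 0.709
  outer loop
   vertex 2.5 0.3 3.9
   vertex 4.4 0.1 2.0
   vertex 3.7 4.5 3.2
  endloop
 endfacet
 facet normal 0.390 0.042 0.920
  outer loop
   vertex 2.5 0.3 3.9
   vertex 3.7 4.5 3.2
   vertex 2.2 0.9 4.0
  endloop
 endfacet
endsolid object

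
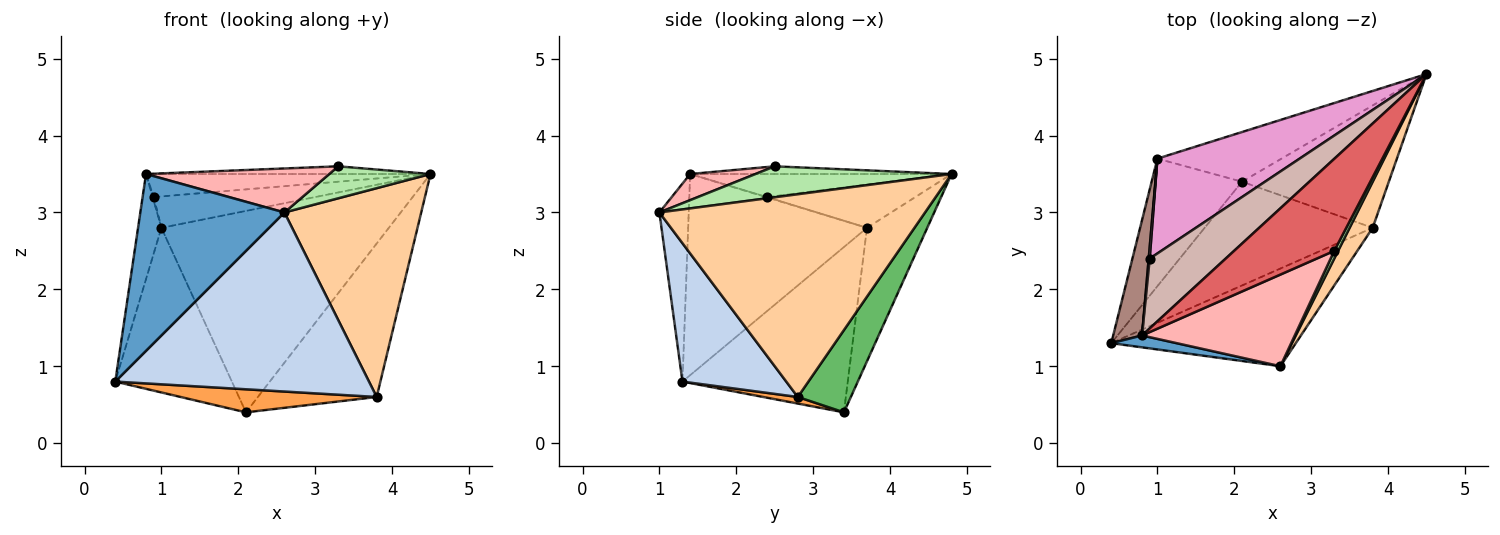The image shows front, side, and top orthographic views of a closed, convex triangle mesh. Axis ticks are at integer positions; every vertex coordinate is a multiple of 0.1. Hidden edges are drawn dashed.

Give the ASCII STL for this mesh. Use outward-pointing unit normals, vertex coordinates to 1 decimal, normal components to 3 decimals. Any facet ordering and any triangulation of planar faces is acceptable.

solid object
 facet normal -0.199 -0.978 0.066
  outer loop
   vertex 0.8 1.4 3.5
   vertex 0.4 1.3 0.8
   vertex 2.6 1.0 3.0
  endloop
 endfacet
 facet normal 0.338 -0.826 -0.451
  outer loop
   vertex 3.8 2.8 0.6
   vertex 2.6 1.0 3.0
   vertex 0.4 1.3 0.8
  endloop
 endfacet
 facet normal 0.038 -0.217 -0.975
  outer loop
   vertex 3.8 2.8 0.6
   vertex 0.4 1.3 0.8
   vertex 2.1 3.4 0.4
  endloop
 endfacet
 facet normal 0.885 -0.456 0.101
  outer loop
   vertex 3.8 2.8 0.6
   vertex 4.5 4.8 3.5
   vertex 2.6 1.0 3.0
  endloop
 endfacet
 facet normal 0.330 0.738 -0.589
  outer loop
   vertex 3.8 2.8 0.6
   vertex 2.1 3.4 0.4
   vertex 4.5 4.8 3.5
  endloop
 endfacet
 facet normal 0.883 -0.456 0.110
  outer loop
   vertex 3.3 2.5 3.6
   vertex 2.6 1.0 3.0
   vertex 4.5 4.8 3.5
  endloop
 endfacet
 facet normal -0.076 0.083 0.994
  outer loop
   vertex 3.3 2.5 3.6
   vertex 4.5 4.8 3.5
   vertex 0.8 1.4 3.5
  endloop
 endfacet
 facet normal 0.152 -0.428 0.891
  outer loop
   vertex 3.3 2.5 3.6
   vertex 0.8 1.4 3.5
   vertex 2.6 1.0 3.0
  endloop
 endfacet
 facet normal -0.249 0.940 -0.232
  outer loop
   vertex 1.0 3.7 2.8
   vertex 4.5 4.8 3.5
   vertex 2.1 3.4 0.4
  endloop
 endfacet
 facet normal -0.746 0.526 -0.408
  outer loop
   vertex 1.0 3.7 2.8
   vertex 2.1 3.4 0.4
   vertex 0.4 1.3 0.8
  endloop
 endfacet
 facet normal -0.982 0.128 0.141
  outer loop
   vertex 1.0 3.7 2.8
   vertex 0.4 1.3 0.8
   vertex 0.8 1.4 3.5
  endloop
 endfacet
 facet normal -0.277 0.301 0.912
  outer loop
   vertex 0.9 2.4 3.2
   vertex 0.8 1.4 3.5
   vertex 4.5 4.8 3.5
  endloop
 endfacet
 facet normal -0.277 0.302 0.912
  outer loop
   vertex 0.9 2.4 3.2
   vertex 4.5 4.8 3.5
   vertex 1.0 3.7 2.8
  endloop
 endfacet
 facet normal -0.302 0.302 0.905
  outer loop
   vertex 0.9 2.4 3.2
   vertex 1.0 3.7 2.8
   vertex 0.8 1.4 3.5
  endloop
 endfacet
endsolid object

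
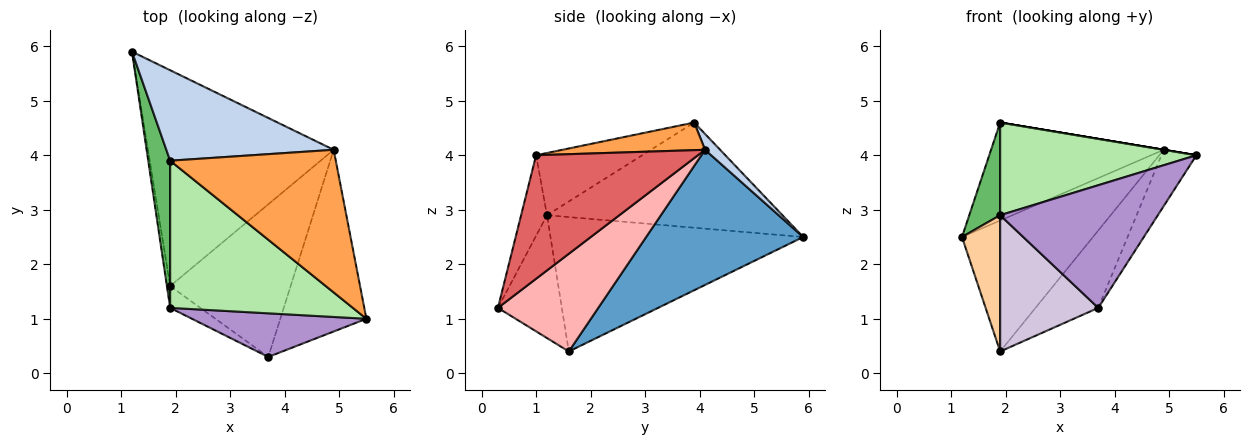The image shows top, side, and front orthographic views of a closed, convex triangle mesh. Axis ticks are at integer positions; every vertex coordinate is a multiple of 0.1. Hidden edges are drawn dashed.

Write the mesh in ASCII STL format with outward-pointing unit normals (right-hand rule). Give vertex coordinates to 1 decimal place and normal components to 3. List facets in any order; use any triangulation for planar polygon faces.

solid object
 facet normal 0.528 0.441 -0.726
  outer loop
   vertex 4.9 4.1 4.1
   vertex 1.9 1.6 0.4
   vertex 1.2 5.9 2.5
  endloop
 endfacet
 facet normal 0.064 0.733 0.677
  outer loop
   vertex 4.9 4.1 4.1
   vertex 1.2 5.9 2.5
   vertex 1.9 3.9 4.6
  endloop
 endfacet
 facet normal 0.164 0.000 0.986
  outer loop
   vertex 4.9 4.1 4.1
   vertex 1.9 3.9 4.6
   vertex 5.5 1.0 4.0
  endloop
 endfacet
 facet normal -0.989 -0.149 -0.024
  outer loop
   vertex 1.9 1.2 2.9
   vertex 1.2 5.9 2.5
   vertex 1.9 1.6 0.4
  endloop
 endfacet
 facet normal -0.971 -0.127 0.202
  outer loop
   vertex 1.9 1.2 2.9
   vertex 1.9 3.9 4.6
   vertex 1.2 5.9 2.5
  endloop
 endfacet
 facet normal -0.277 -0.512 0.813
  outer loop
   vertex 1.9 1.2 2.9
   vertex 5.5 1.0 4.0
   vertex 1.9 3.9 4.6
  endloop
 endfacet
 facet normal 0.808 0.175 -0.563
  outer loop
   vertex 3.7 0.3 1.2
   vertex 4.9 4.1 4.1
   vertex 5.5 1.0 4.0
  endloop
 endfacet
 facet normal 0.586 0.367 -0.723
  outer loop
   vertex 3.7 0.3 1.2
   vertex 1.9 1.6 0.4
   vertex 4.9 4.1 4.1
  endloop
 endfacet
 facet normal -0.153 -0.931 0.331
  outer loop
   vertex 3.7 0.3 1.2
   vertex 5.5 1.0 4.0
   vertex 1.9 1.2 2.9
  endloop
 endfacet
 facet normal -0.541 -0.831 -0.133
  outer loop
   vertex 3.7 0.3 1.2
   vertex 1.9 1.2 2.9
   vertex 1.9 1.6 0.4
  endloop
 endfacet
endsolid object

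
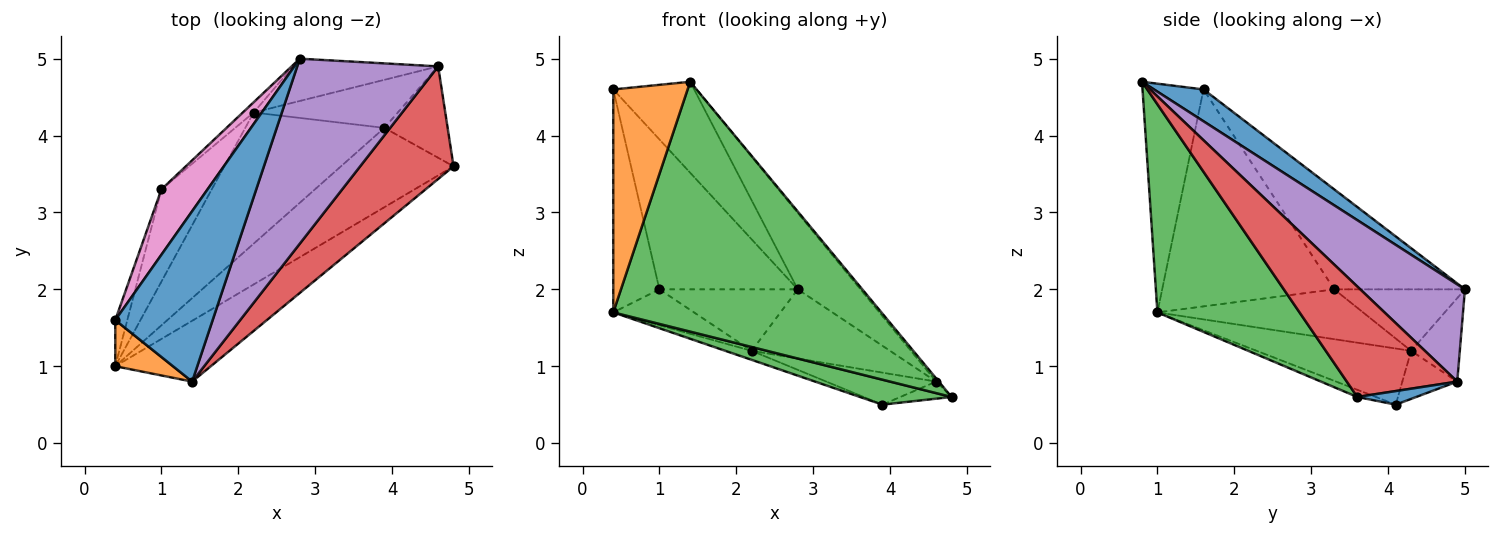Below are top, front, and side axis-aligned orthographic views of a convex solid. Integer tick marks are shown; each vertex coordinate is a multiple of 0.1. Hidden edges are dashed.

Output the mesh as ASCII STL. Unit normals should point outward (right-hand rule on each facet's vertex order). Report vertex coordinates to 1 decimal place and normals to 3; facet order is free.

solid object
 facet normal 0.277 0.452 0.848
  outer loop
   vertex 1.4 0.8 4.7
   vertex 2.8 5.0 2.0
   vertex 0.4 1.6 4.6
  endloop
 endfacet
 facet normal -0.626 -0.763 0.158
  outer loop
   vertex 0.4 1.0 1.7
   vertex 1.4 0.8 4.7
   vertex 0.4 1.6 4.6
  endloop
 endfacet
 facet normal 0.458 -0.864 -0.210
  outer loop
   vertex 0.4 1.0 1.7
   vertex 4.8 3.6 0.6
   vertex 1.4 0.8 4.7
  endloop
 endfacet
 facet normal 0.764 0.018 0.646
  outer loop
   vertex 4.6 4.9 0.8
   vertex 1.4 0.8 4.7
   vertex 4.8 3.6 0.6
  endloop
 endfacet
 facet normal 0.537 0.322 0.779
  outer loop
   vertex 4.6 4.9 0.8
   vertex 2.8 5.0 2.0
   vertex 1.4 0.8 4.7
  endloop
 endfacet
 facet normal -0.288 0.817 -0.499
  outer loop
   vertex 2.2 4.3 1.2
   vertex 2.8 5.0 2.0
   vertex 4.6 4.9 0.8
  endloop
 endfacet
 facet normal -0.655 0.693 0.302
  outer loop
   vertex 1.0 3.3 2.0
   vertex 0.4 1.6 4.6
   vertex 2.8 5.0 2.0
  endloop
 endfacet
 facet normal -0.682 0.722 -0.120
  outer loop
   vertex 1.0 3.3 2.0
   vertex 2.8 5.0 2.0
   vertex 2.2 4.3 1.2
  endloop
 endfacet
 facet normal -0.965 0.259 -0.054
  outer loop
   vertex 1.0 3.3 2.0
   vertex 0.4 1.0 1.7
   vertex 0.4 1.6 4.6
  endloop
 endfacet
 facet normal -0.678 0.266 -0.685
  outer loop
   vertex 1.0 3.3 2.0
   vertex 2.2 4.3 1.2
   vertex 0.4 1.0 1.7
  endloop
 endfacet
 facet normal 0.207 0.180 -0.962
  outer loop
   vertex 3.9 4.1 0.5
   vertex 4.6 4.9 0.8
   vertex 4.8 3.6 0.6
  endloop
 endfacet
 facet normal -0.267 0.535 -0.802
  outer loop
   vertex 3.9 4.1 0.5
   vertex 2.2 4.3 1.2
   vertex 4.6 4.9 0.8
  endloop
 endfacet
 facet normal -0.061 -0.300 -0.952
  outer loop
   vertex 3.9 4.1 0.5
   vertex 4.8 3.6 0.6
   vertex 0.4 1.0 1.7
  endloop
 endfacet
 facet normal -0.374 0.064 -0.925
  outer loop
   vertex 3.9 4.1 0.5
   vertex 0.4 1.0 1.7
   vertex 2.2 4.3 1.2
  endloop
 endfacet
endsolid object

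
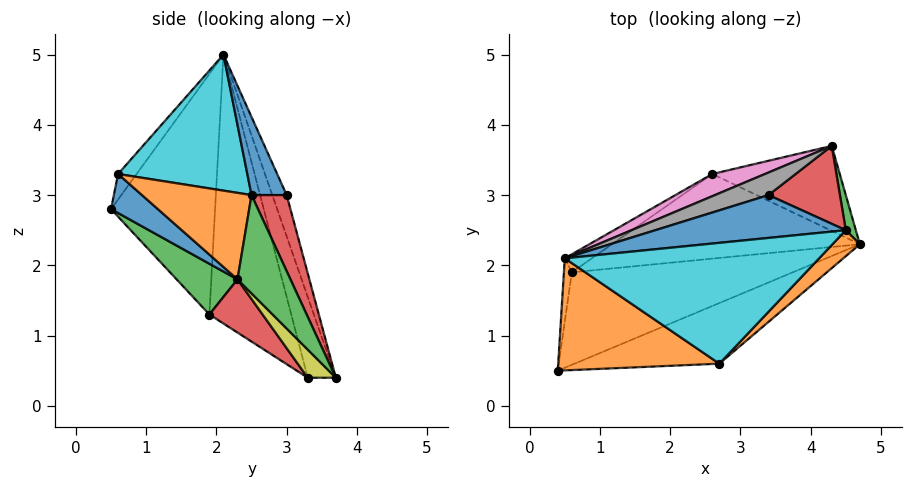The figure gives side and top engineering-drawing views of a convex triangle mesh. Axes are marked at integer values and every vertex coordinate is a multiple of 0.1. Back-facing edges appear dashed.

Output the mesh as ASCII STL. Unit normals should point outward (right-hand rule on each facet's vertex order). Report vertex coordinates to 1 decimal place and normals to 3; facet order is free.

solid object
 facet normal 0.170 -0.757 -0.631
  outer loop
   vertex 2.7 0.6 3.3
   vertex 0.4 0.5 2.8
   vertex 4.7 2.3 1.8
  endloop
 endfacet
 facet normal -0.093 -0.803 0.588
  outer loop
   vertex 2.7 0.6 3.3
   vertex 0.5 2.1 5.0
   vertex 0.4 0.5 2.8
  endloop
 endfacet
 facet normal 0.152 -0.733 -0.663
  outer loop
   vertex 0.6 1.9 1.3
   vertex 4.7 2.3 1.8
   vertex 0.4 0.5 2.8
  endloop
 endfacet
 facet normal 0.154 -0.680 -0.717
  outer loop
   vertex 0.6 1.9 1.3
   vertex 2.6 3.3 0.4
   vertex 4.7 2.3 1.8
  endloop
 endfacet
 facet normal -0.994 0.107 -0.033
  outer loop
   vertex 0.6 1.9 1.3
   vertex 0.4 0.5 2.8
   vertex 0.5 2.1 5.0
  endloop
 endfacet
 facet normal -0.590 0.805 -0.059
  outer loop
   vertex 0.6 1.9 1.3
   vertex 0.5 2.1 5.0
   vertex 2.6 3.3 0.4
  endloop
 endfacet
 facet normal -0.227 0.963 0.148
  outer loop
   vertex 4.3 3.7 0.4
   vertex 2.6 3.3 0.4
   vertex 0.5 2.1 5.0
  endloop
 endfacet
 facet normal -0.158 0.966 0.205
  outer loop
   vertex 4.3 3.7 0.4
   vertex 0.5 2.1 5.0
   vertex 3.4 3.0 3.0
  endloop
 endfacet
 facet normal 0.159 -0.675 -0.720
  outer loop
   vertex 4.3 3.7 0.4
   vertex 4.7 2.3 1.8
   vertex 2.6 3.3 0.4
  endloop
 endfacet
 facet normal 0.451 -0.294 0.843
  outer loop
   vertex 4.5 2.5 3.0
   vertex 0.5 2.1 5.0
   vertex 2.7 0.6 3.3
  endloop
 endfacet
 facet normal 0.291 0.641 0.711
  outer loop
   vertex 4.5 2.5 3.0
   vertex 3.4 3.0 3.0
   vertex 0.5 2.1 5.0
  endloop
 endfacet
 facet normal 0.724 -0.650 0.229
  outer loop
   vertex 4.5 2.5 3.0
   vertex 2.7 0.6 3.3
   vertex 4.7 2.3 1.8
  endloop
 endfacet
 facet normal 0.928 0.360 0.095
  outer loop
   vertex 4.5 2.5 3.0
   vertex 4.7 2.3 1.8
   vertex 4.3 3.7 0.4
  endloop
 endfacet
 facet normal 0.386 0.849 0.362
  outer loop
   vertex 4.5 2.5 3.0
   vertex 4.3 3.7 0.4
   vertex 3.4 3.0 3.0
  endloop
 endfacet
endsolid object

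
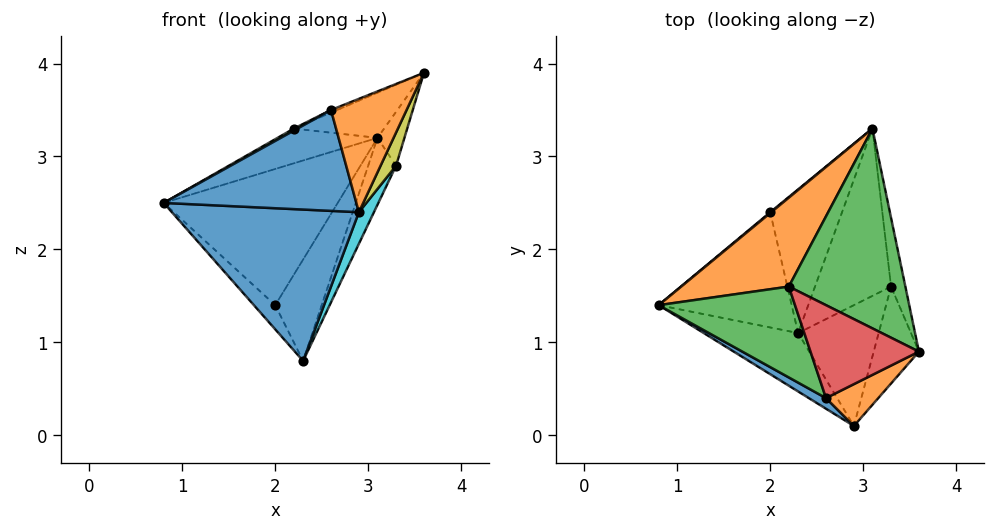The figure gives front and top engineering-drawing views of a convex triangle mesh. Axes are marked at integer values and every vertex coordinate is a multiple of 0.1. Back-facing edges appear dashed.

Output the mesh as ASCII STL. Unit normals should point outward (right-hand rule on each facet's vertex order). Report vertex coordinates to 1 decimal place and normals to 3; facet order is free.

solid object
 facet normal -0.511 -0.802 -0.309
  outer loop
   vertex 2.9 0.1 2.4
   vertex 0.8 1.4 2.5
   vertex 2.3 1.1 0.8
  endloop
 endfacet
 facet normal -0.504 0.314 0.804
  outer loop
   vertex 2.2 1.6 3.3
   vertex 3.1 3.3 3.2
   vertex 0.8 1.4 2.5
  endloop
 endfacet
 facet normal -0.294 0.211 0.932
  outer loop
   vertex 2.2 1.6 3.3
   vertex 3.6 0.9 3.9
   vertex 3.1 3.3 3.2
  endloop
 endfacet
 facet normal -0.638 0.770 0.005
  outer loop
   vertex 2.0 2.4 1.4
   vertex 0.8 1.4 2.5
   vertex 3.1 3.3 3.2
  endloop
 endfacet
 facet normal -0.730 0.140 -0.669
  outer loop
   vertex 2.0 2.4 1.4
   vertex 2.3 1.1 0.8
   vertex 0.8 1.4 2.5
  endloop
 endfacet
 facet normal 0.654 0.436 -0.618
  outer loop
   vertex 2.0 2.4 1.4
   vertex 3.1 3.3 3.2
   vertex 2.3 1.1 0.8
  endloop
 endfacet
 facet normal 0.971 0.147 -0.188
  outer loop
   vertex 3.3 1.6 2.9
   vertex 3.1 3.3 3.2
   vertex 3.6 0.9 3.9
  endloop
 endfacet
 facet normal 0.870 0.183 -0.458
  outer loop
   vertex 3.3 1.6 2.9
   vertex 2.3 1.1 0.8
   vertex 3.1 3.3 3.2
  endloop
 endfacet
 facet normal 0.923 -0.125 -0.364
  outer loop
   vertex 3.3 1.6 2.9
   vertex 3.6 0.9 3.9
   vertex 2.9 0.1 2.4
  endloop
 endfacet
 facet normal 0.907 -0.106 -0.407
  outer loop
   vertex 3.3 1.6 2.9
   vertex 2.9 0.1 2.4
   vertex 2.3 1.1 0.8
  endloop
 endfacet
 facet normal -0.521 -0.849 0.089
  outer loop
   vertex 2.6 0.4 3.5
   vertex 0.8 1.4 2.5
   vertex 2.9 0.1 2.4
  endloop
 endfacet
 facet normal 0.314 -0.891 0.329
  outer loop
   vertex 2.6 0.4 3.5
   vertex 2.9 0.1 2.4
   vertex 3.6 0.9 3.9
  endloop
 endfacet
 facet normal -0.494 -0.020 0.869
  outer loop
   vertex 2.6 0.4 3.5
   vertex 2.2 1.6 3.3
   vertex 0.8 1.4 2.5
  endloop
 endfacet
 facet normal -0.383 0.026 0.924
  outer loop
   vertex 2.6 0.4 3.5
   vertex 3.6 0.9 3.9
   vertex 2.2 1.6 3.3
  endloop
 endfacet
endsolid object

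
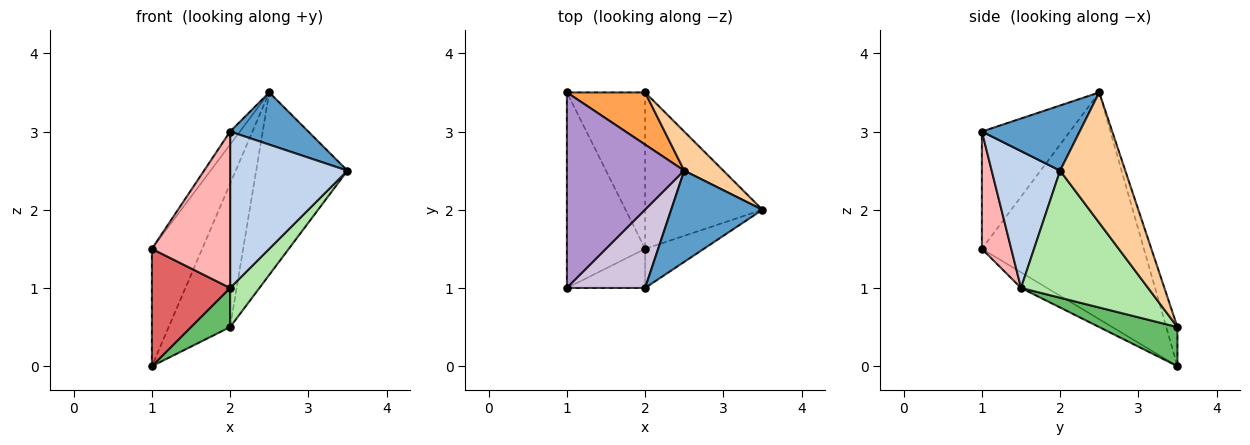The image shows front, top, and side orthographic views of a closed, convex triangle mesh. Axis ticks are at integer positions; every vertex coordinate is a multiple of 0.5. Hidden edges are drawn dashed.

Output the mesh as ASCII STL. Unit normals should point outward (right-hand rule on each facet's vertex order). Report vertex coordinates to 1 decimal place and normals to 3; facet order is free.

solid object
 facet normal 0.527 -0.422 0.738
  outer loop
   vertex 2.5 2.5 3.5
   vertex 2.0 1.0 3.0
   vertex 3.5 2.0 2.5
  endloop
 endfacet
 facet normal 0.493 -0.844 -0.211
  outer loop
   vertex 2.0 1.5 1.0
   vertex 3.5 2.0 2.5
   vertex 2.0 1.0 3.0
  endloop
 endfacet
 facet normal -0.168 0.926 0.337
  outer loop
   vertex 2.0 3.5 0.5
   vertex 1.0 3.5 0.0
   vertex 2.5 2.5 3.5
  endloop
 endfacet
 facet normal 0.573 0.802 0.172
  outer loop
   vertex 2.0 3.5 0.5
   vertex 2.5 2.5 3.5
   vertex 3.5 2.0 2.5
  endloop
 endfacet
 facet normal 0.436 -0.218 -0.873
  outer loop
   vertex 2.0 3.5 0.5
   vertex 2.0 1.5 1.0
   vertex 1.0 3.5 0.0
  endloop
 endfacet
 facet normal 0.724 -0.167 -0.669
  outer loop
   vertex 2.0 3.5 0.5
   vertex 3.5 2.0 2.5
   vertex 2.0 1.5 1.0
  endloop
 endfacet
 facet normal -0.169 -0.507 -0.845
  outer loop
   vertex 1.0 1.0 1.5
   vertex 1.0 3.5 0.0
   vertex 2.0 1.5 1.0
  endloop
 endfacet
 facet normal 0.342 -0.912 -0.228
  outer loop
   vertex 1.0 1.0 1.5
   vertex 2.0 1.5 1.0
   vertex 2.0 1.0 3.0
  endloop
 endfacet
 facet normal -0.856 0.266 0.443
  outer loop
   vertex 1.0 1.0 1.5
   vertex 2.5 2.5 3.5
   vertex 1.0 3.5 0.0
  endloop
 endfacet
 facet normal -0.829 0.092 0.552
  outer loop
   vertex 1.0 1.0 1.5
   vertex 2.0 1.0 3.0
   vertex 2.5 2.5 3.5
  endloop
 endfacet
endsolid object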